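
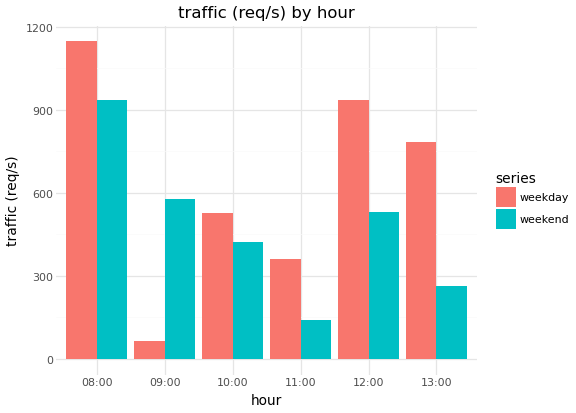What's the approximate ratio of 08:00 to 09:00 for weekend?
08:00 ≈ 900, 09:00 ≈ 600; 900/600 ≈ 1.5.

≈ 1.5×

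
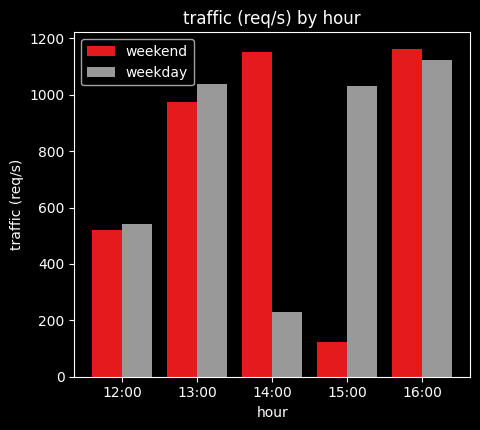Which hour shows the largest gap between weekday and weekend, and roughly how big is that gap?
14:00, ≈ 1000 req/s

14:00: weekday ≈ 200, weekend ≈ 1200 → gap ≈ 1000. Next-largest (15:00) is only ≈ 900.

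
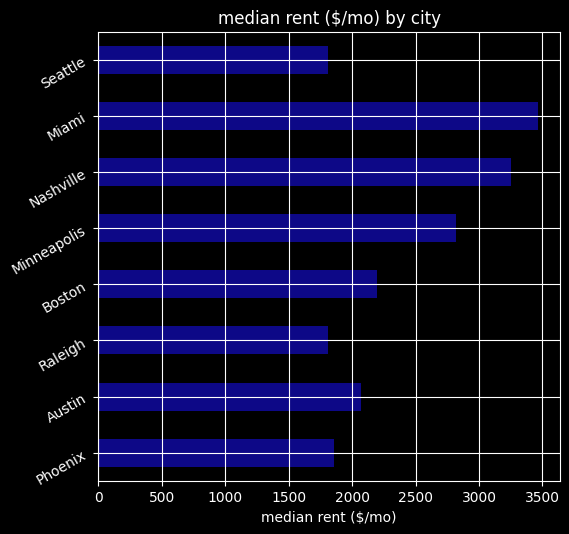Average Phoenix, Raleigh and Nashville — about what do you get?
≈ 2500

(2000 + 2000 + 3500) / 3 ≈ 2500.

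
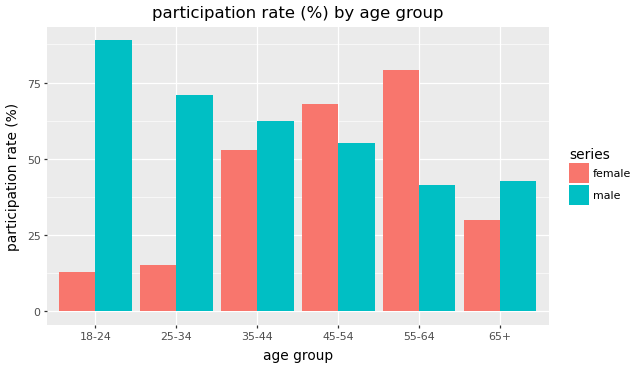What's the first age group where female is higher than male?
45-54

35-44: female ≈ 50 vs male ≈ 60 (not yet); 45-54: female ≈ 70 vs male ≈ 60 (first crossover).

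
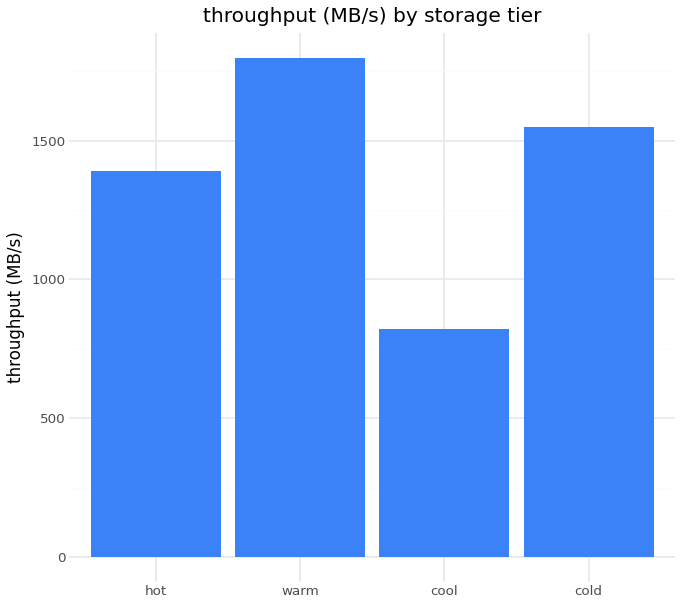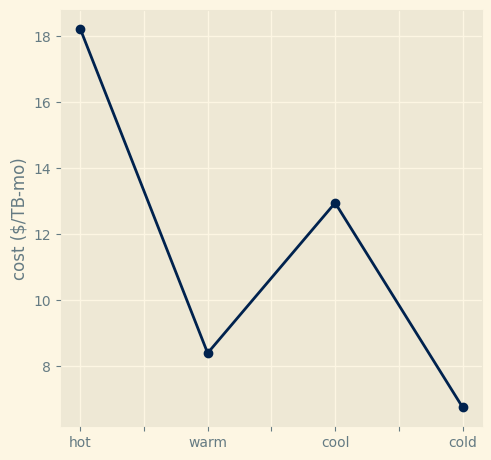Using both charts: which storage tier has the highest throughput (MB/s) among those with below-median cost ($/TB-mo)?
Chart 2 median cost ($/TB-mo) ≈ 10; below-median storage tiers: warm, cold. Among those, warm has the highest throughput (MB/s) (≈ 1800).

warm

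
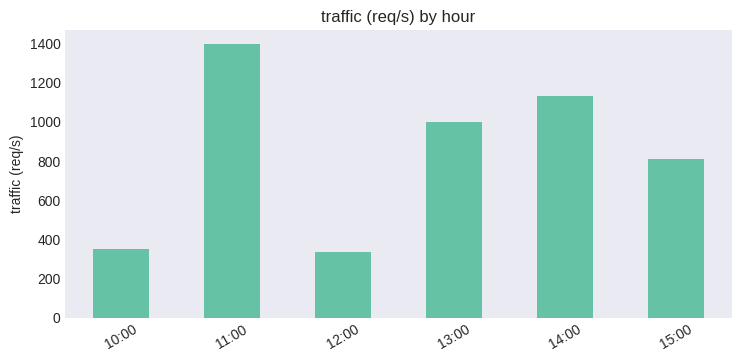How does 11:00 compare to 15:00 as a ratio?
≈ 1.75×

11:00 ≈ 1400, 15:00 ≈ 800; 1400/800 ≈ 1.75.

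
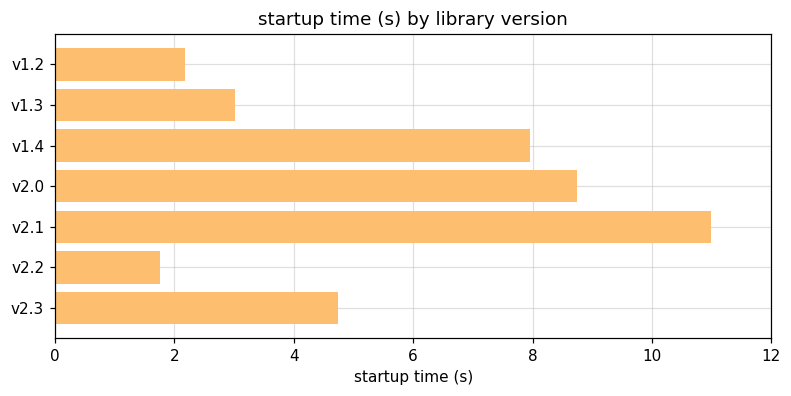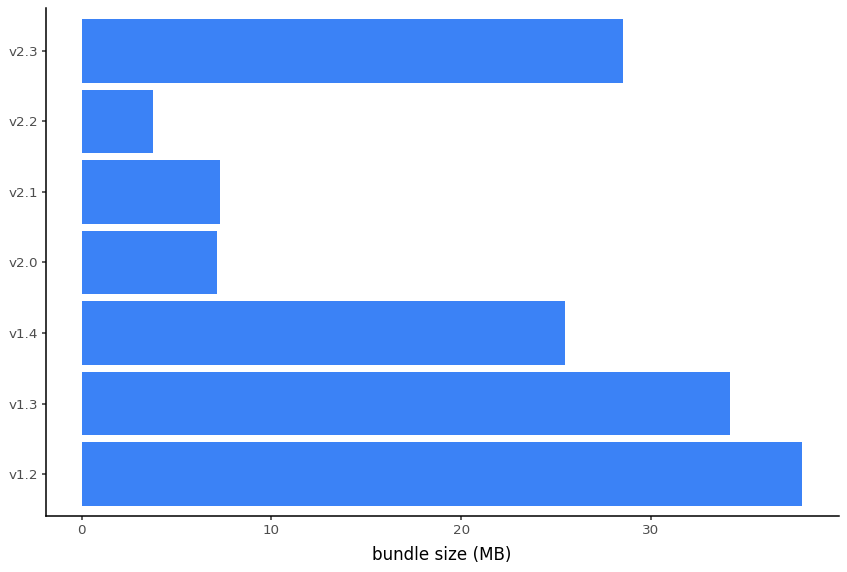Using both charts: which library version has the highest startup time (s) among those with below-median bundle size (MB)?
v2.1

Chart 2 median bundle size (MB) ≈ 25; below-median library versions: v2.0, v2.1, v2.2. Among those, v2.1 has the highest startup time (s) (≈ 10).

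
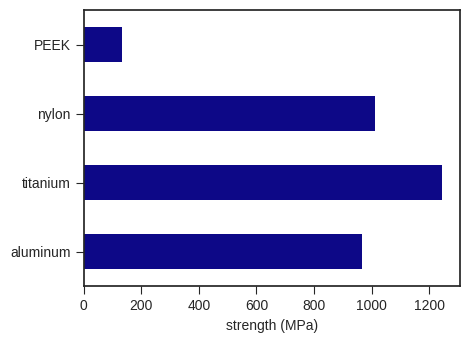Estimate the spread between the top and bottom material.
≈ 1000

Max titanium ≈ 1200, min PEEK ≈ 200; range ≈ 1000.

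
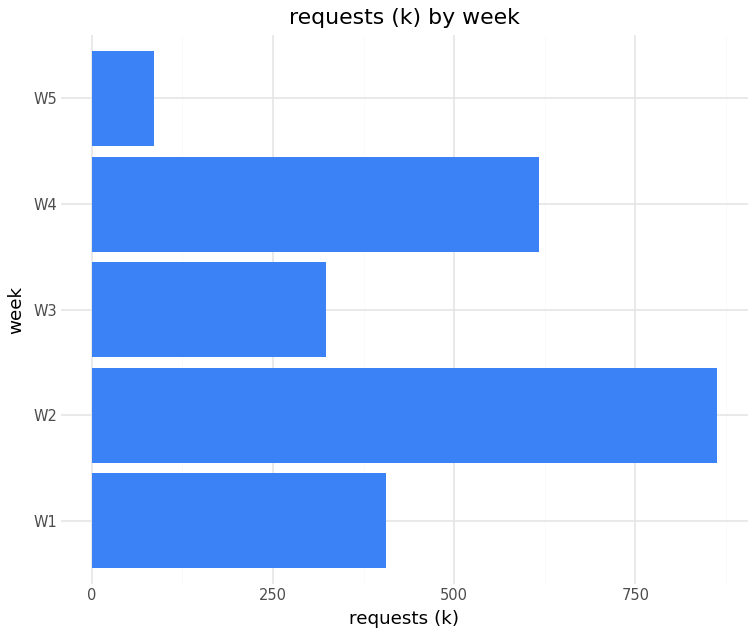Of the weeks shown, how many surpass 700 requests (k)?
1

Above 700: W2.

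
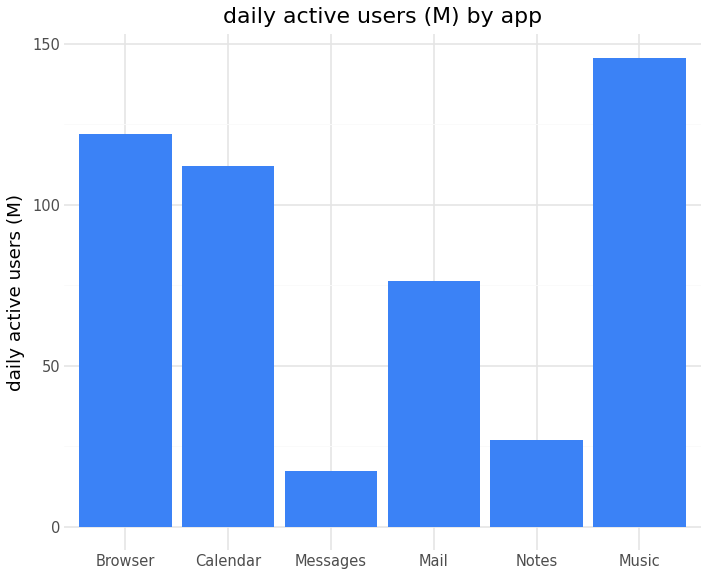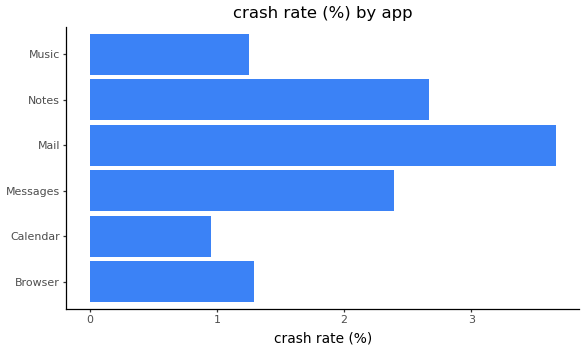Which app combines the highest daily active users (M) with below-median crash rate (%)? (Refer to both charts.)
Music

Chart 2 median crash rate (%) ≈ 2; below-median apps: Browser, Calendar, Music. Among those, Music has the highest daily active users (M) (≈ 140).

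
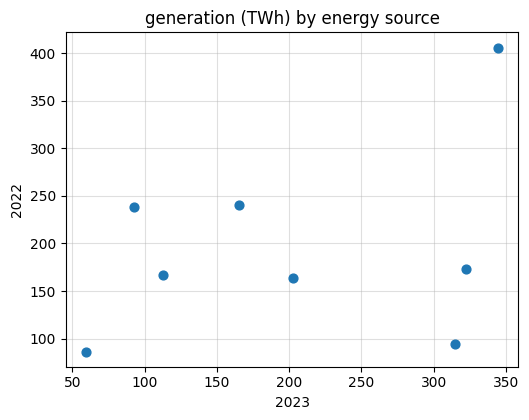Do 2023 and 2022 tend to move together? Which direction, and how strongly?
positive, weak

Points are positively correlated; weak (|r| ≈ 0.3).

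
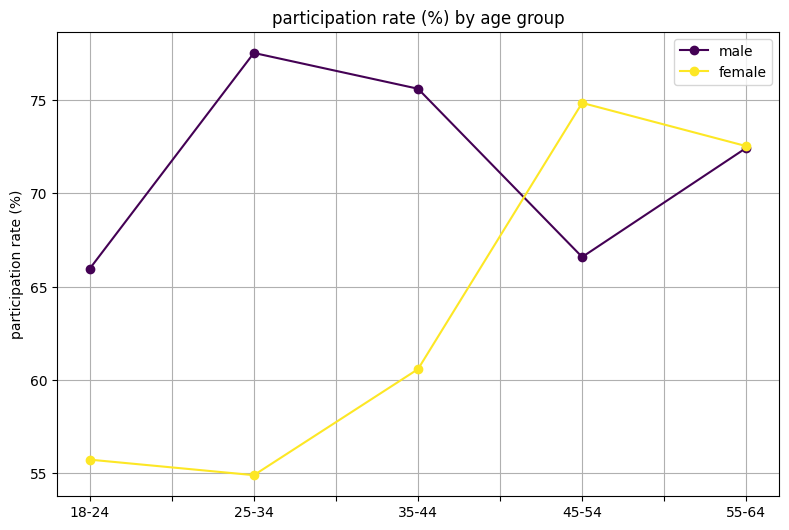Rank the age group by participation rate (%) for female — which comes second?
55-64

Top 3 for female: 45-54 ≈ 74, 55-64 ≈ 72, 35-44 ≈ 60.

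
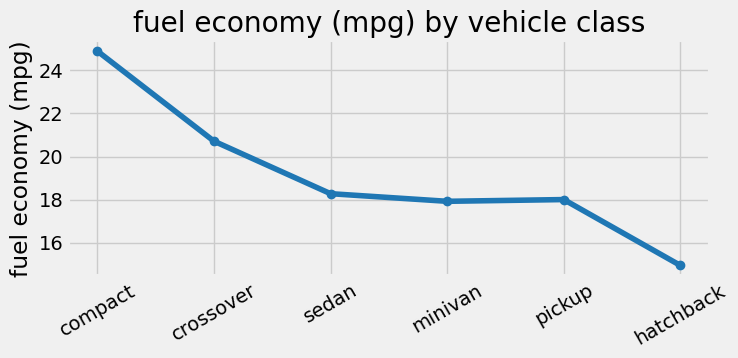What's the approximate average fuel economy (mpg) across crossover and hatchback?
(21 + 15) / 2 ≈ 18.

≈ 18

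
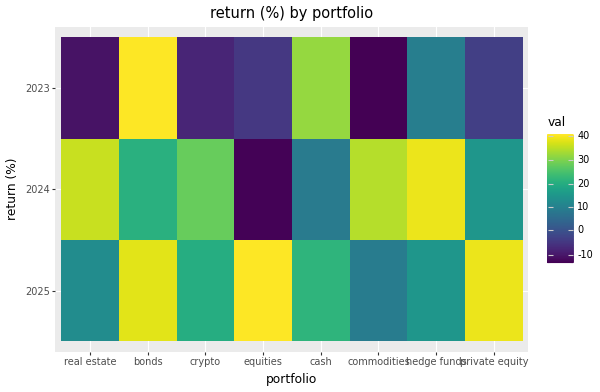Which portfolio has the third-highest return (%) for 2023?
Top 4 for 2023: bonds ≈ 40, cash ≈ 30, hedge funds ≈ 10, private equity ≈ -5.

hedge funds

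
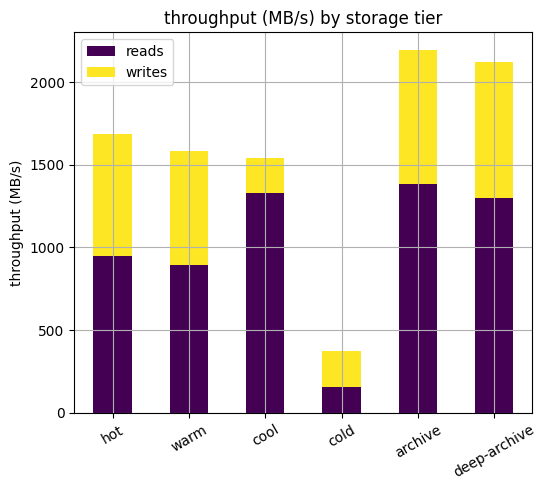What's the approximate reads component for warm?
reads top ≈ 800, bottom ≈ 0; segment ≈ 800.

≈ 800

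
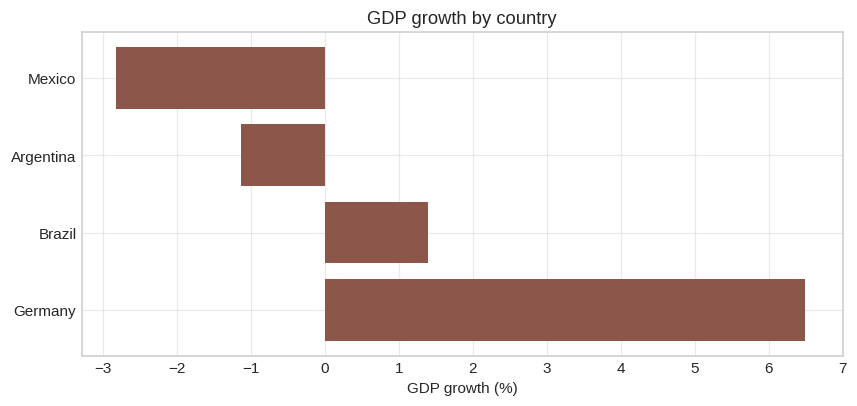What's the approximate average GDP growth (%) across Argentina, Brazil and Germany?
(-1 + 1 + 6) / 3 ≈ 2.

≈ 2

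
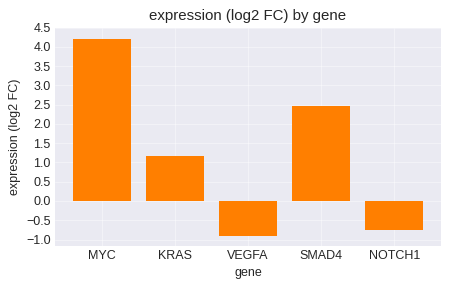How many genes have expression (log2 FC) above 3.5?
1

Above 3.5: MYC.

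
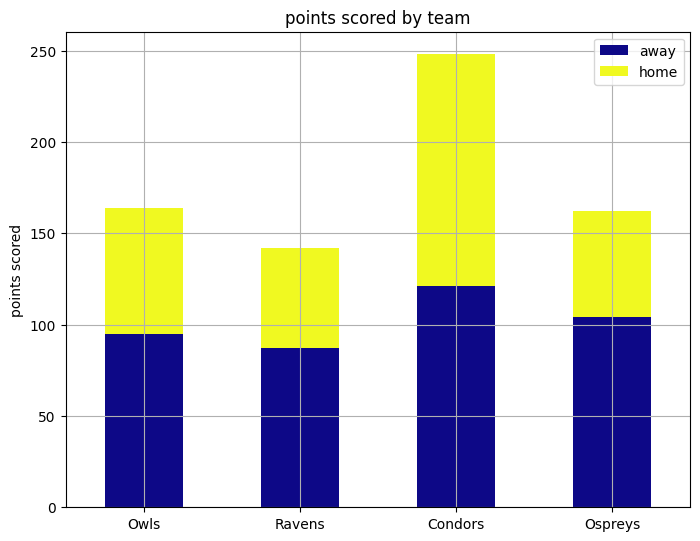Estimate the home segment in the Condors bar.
home top ≈ 250, bottom ≈ 125; segment ≈ 125.

≈ 125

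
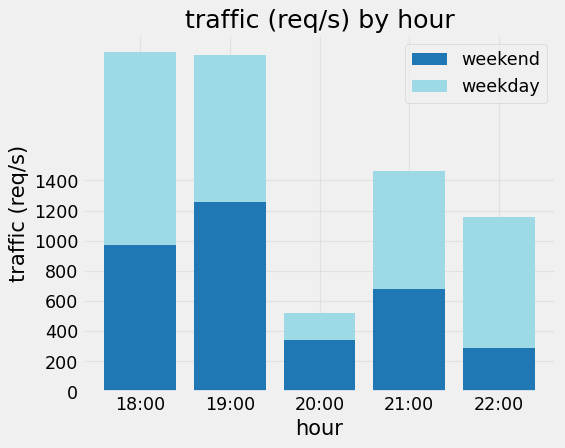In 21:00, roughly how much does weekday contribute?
≈ 800

weekday top ≈ 1400, bottom ≈ 600; segment ≈ 800.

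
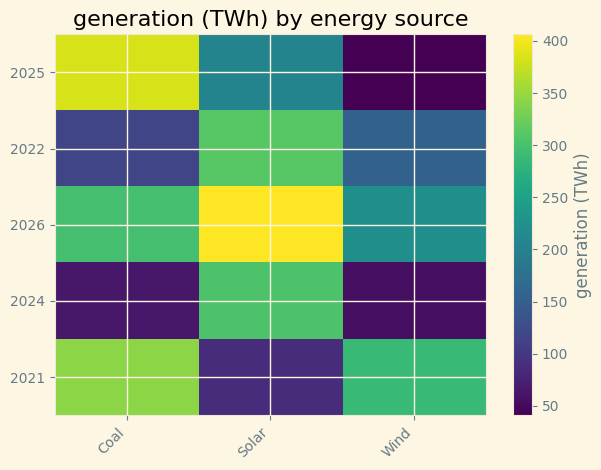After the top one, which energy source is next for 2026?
Top 3 for 2026: Solar ≈ 400, Coal ≈ 300, Wind ≈ 200.

Coal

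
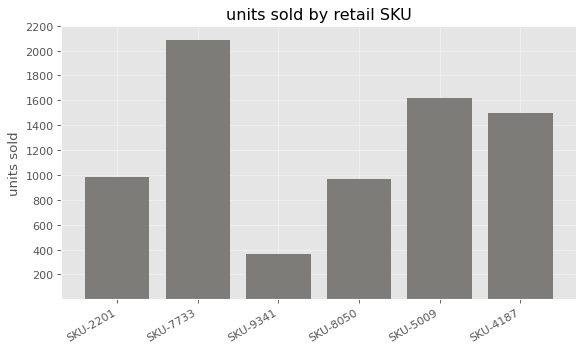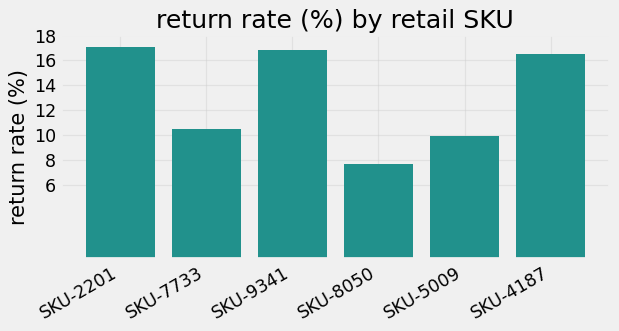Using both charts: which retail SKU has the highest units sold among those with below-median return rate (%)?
Chart 2 median return rate (%) ≈ 14; below-median retail SKUs: SKU-7733, SKU-8050, SKU-5009. Among those, SKU-7733 has the highest units sold (≈ 2000).

SKU-7733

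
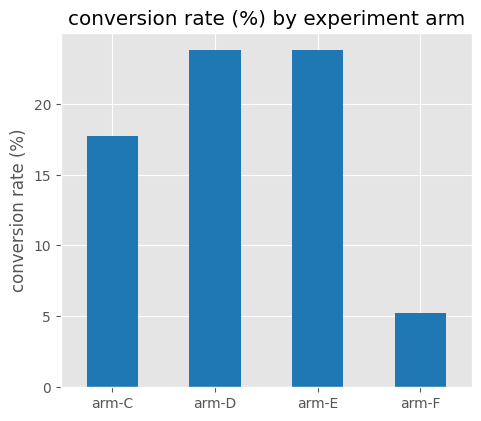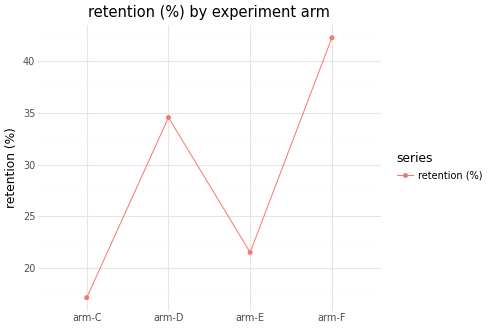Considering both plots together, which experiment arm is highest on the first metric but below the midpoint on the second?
arm-E

Chart 2 median retention (%) ≈ 30; below-median experiment arms: arm-C, arm-E. Among those, arm-E has the highest conversion rate (%) (≈ 25).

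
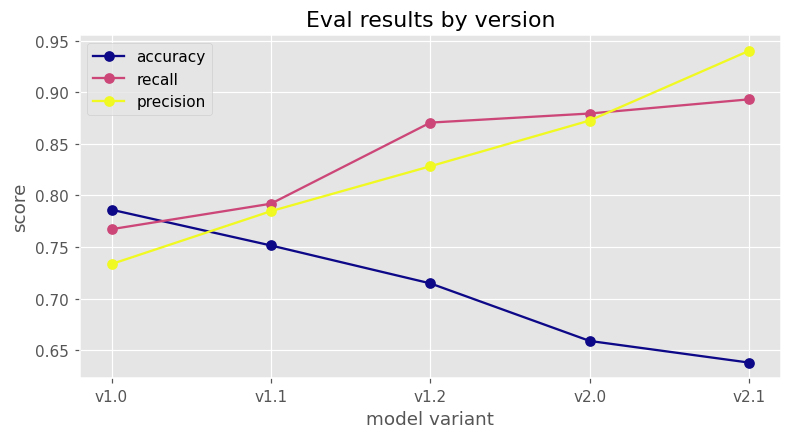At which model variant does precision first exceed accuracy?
v1.0: precision ≈ 0.75 vs accuracy ≈ 0.80 (not yet); v1.1: precision ≈ 0.80 vs accuracy ≈ 0.75 (first crossover).

v1.1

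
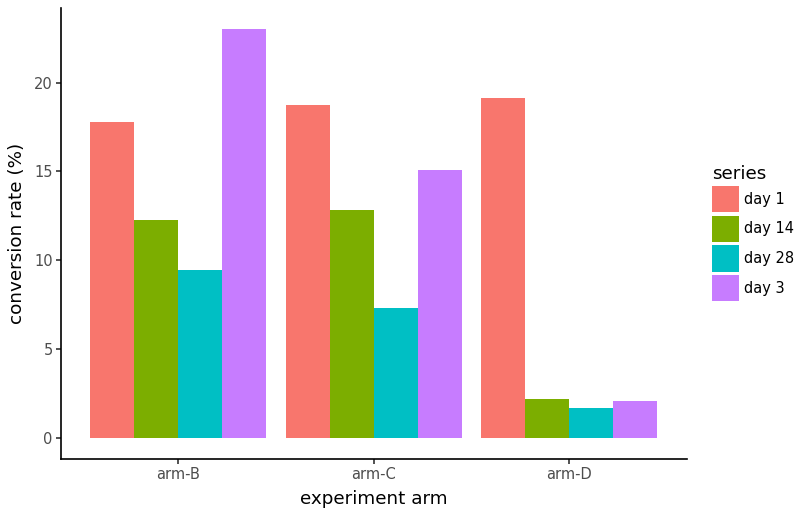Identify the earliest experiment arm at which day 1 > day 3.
arm-B: day 1 ≈ 18 vs day 3 ≈ 24 (not yet); arm-C: day 1 ≈ 18 vs day 3 ≈ 16 (first crossover).

arm-C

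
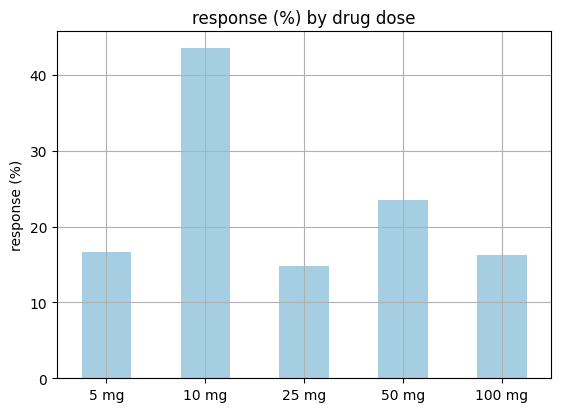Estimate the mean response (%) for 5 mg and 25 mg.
(15 + 15) / 2 ≈ 15.

≈ 15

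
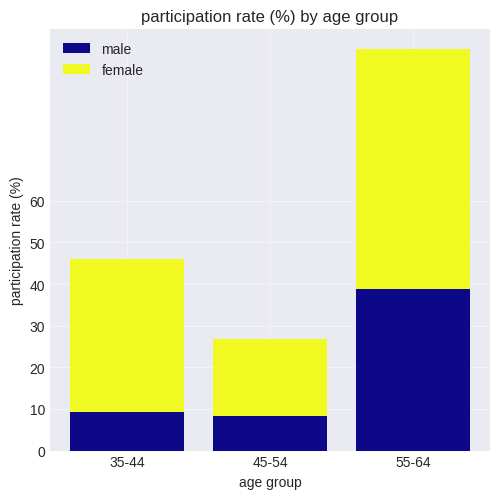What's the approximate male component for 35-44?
≈ 10

male top ≈ 10, bottom ≈ 0; segment ≈ 10.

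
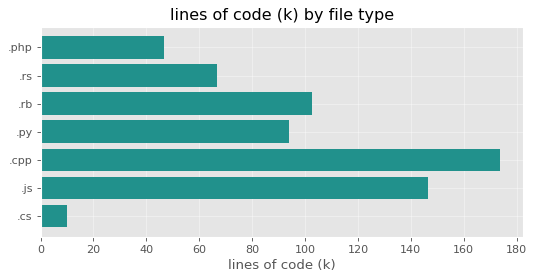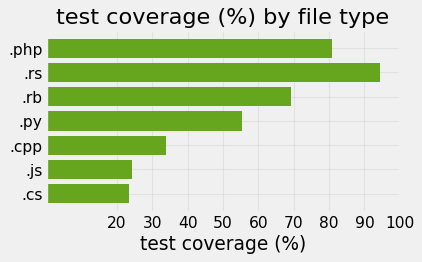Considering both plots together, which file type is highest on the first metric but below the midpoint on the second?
.cpp

Chart 2 median test coverage (%) ≈ 60; below-median file types: .cpp, .js, .cs. Among those, .cpp has the highest lines of code (k) (≈ 180).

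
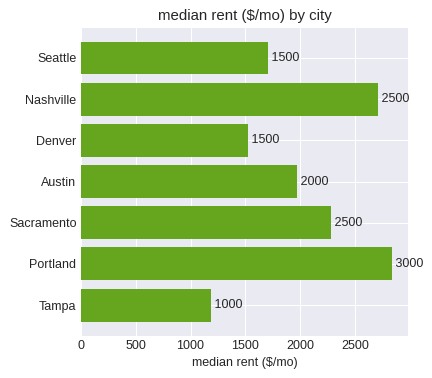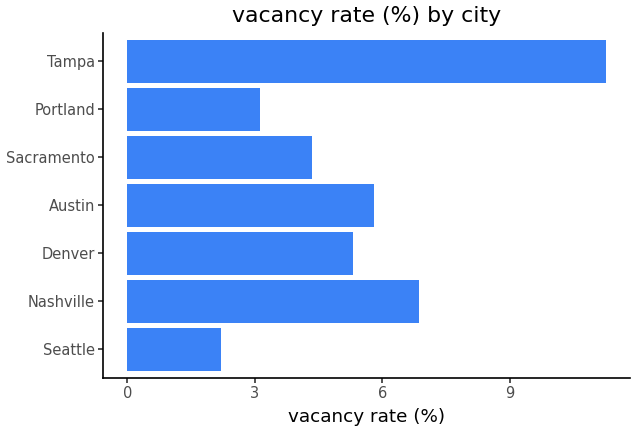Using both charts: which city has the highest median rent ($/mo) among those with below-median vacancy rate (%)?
Chart 2 median vacancy rate (%) ≈ 6; below-median cities: Seattle, Sacramento, Portland. Among those, Portland has the highest median rent ($/mo) (≈ 3000).

Portland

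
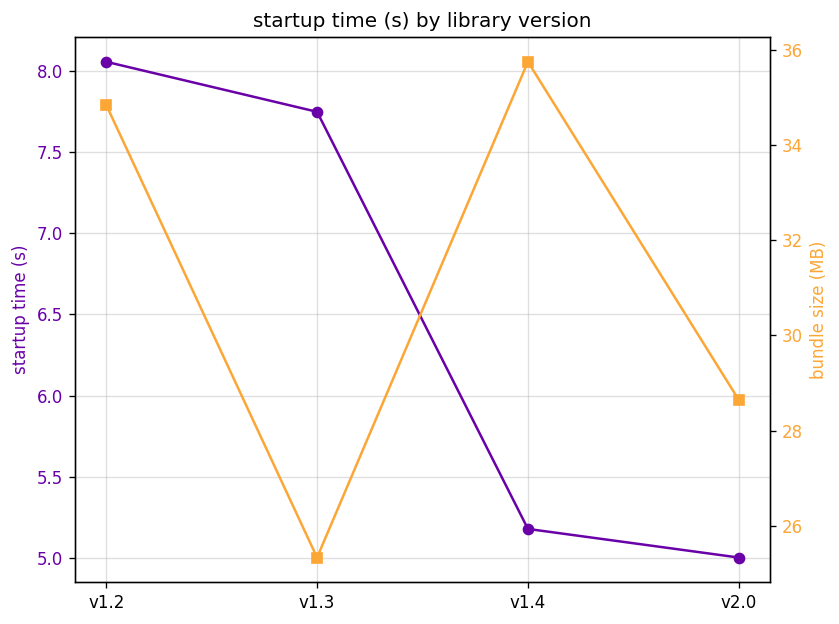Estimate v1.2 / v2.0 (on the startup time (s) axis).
≈ 1.6×

v1.2 ≈ 8.0, v2.0 ≈ 5.0; 8.0/5.0 ≈ 1.6.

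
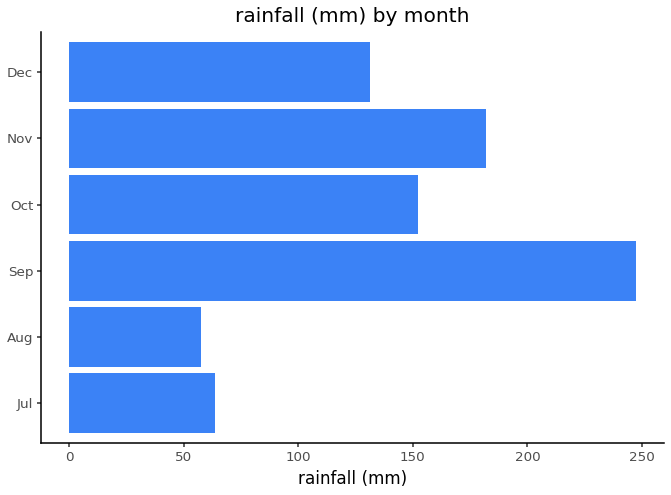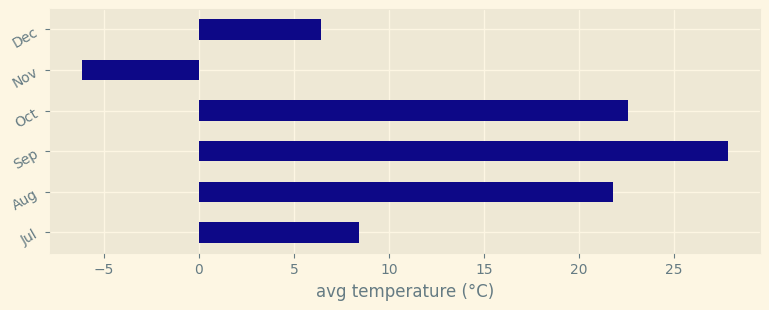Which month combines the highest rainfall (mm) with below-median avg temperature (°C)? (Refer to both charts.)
Chart 2 median avg temperature (°C) ≈ 15; below-median months: Jul, Nov, Dec. Among those, Nov has the highest rainfall (mm) (≈ 175).

Nov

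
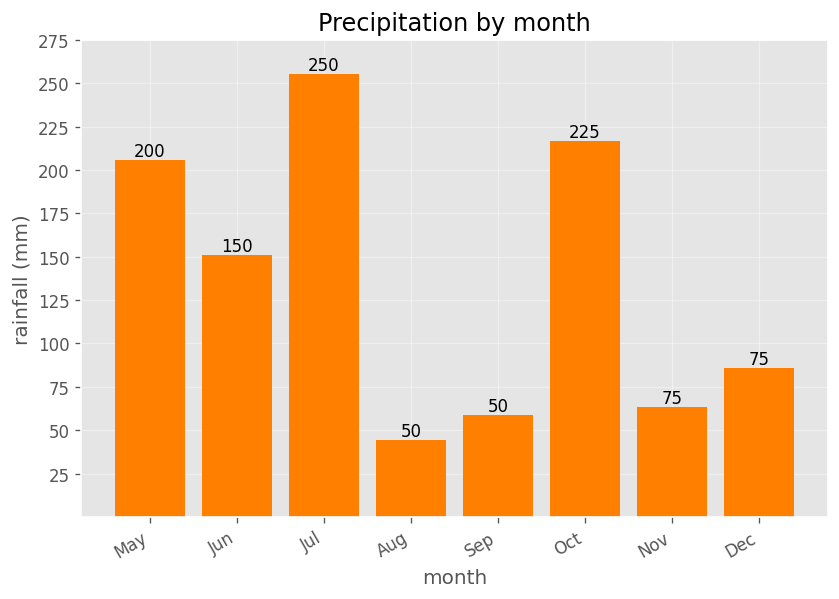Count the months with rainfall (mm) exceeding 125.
4

Above 125: May, Jun, Jul, Oct.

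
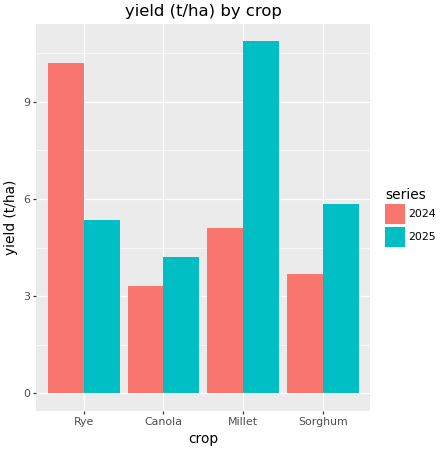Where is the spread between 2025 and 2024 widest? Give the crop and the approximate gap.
Millet: 2025 ≈ 11, 2024 ≈ 5 → gap ≈ 6. Next-largest (Rye) is only ≈ 5.

Millet, ≈ 6 t/ha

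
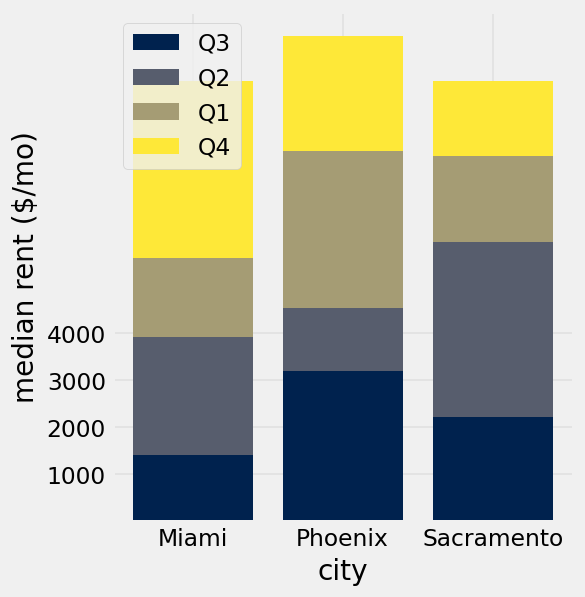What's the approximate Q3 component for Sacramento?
≈ 2000

Q3 top ≈ 2000, bottom ≈ 0; segment ≈ 2000.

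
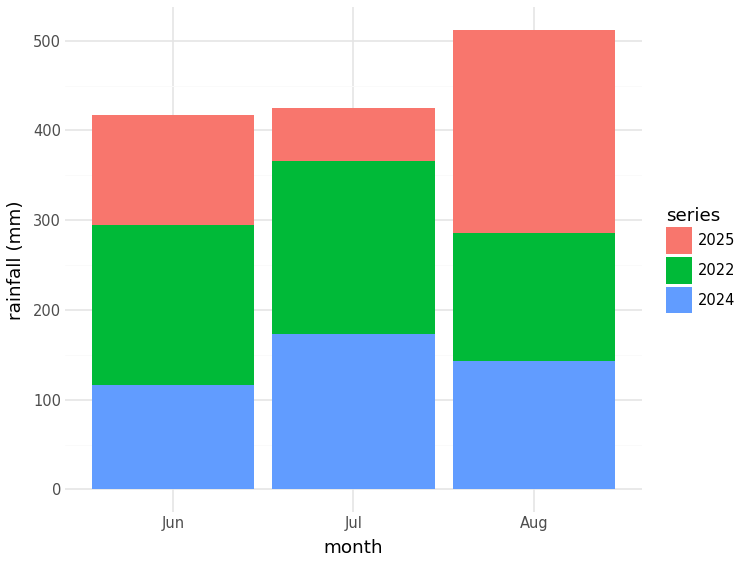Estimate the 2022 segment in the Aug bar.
≈ 150

2022 top ≈ 300, bottom ≈ 150; segment ≈ 150.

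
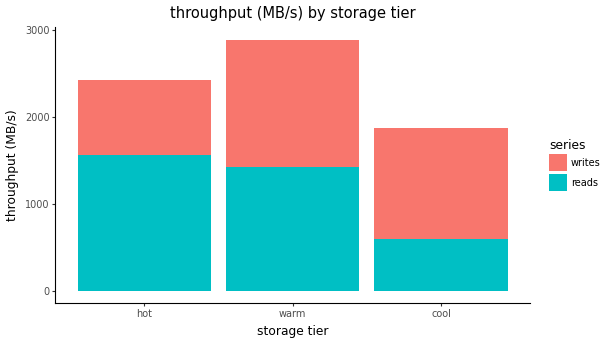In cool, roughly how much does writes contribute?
≈ 1500

writes top ≈ 2000, bottom ≈ 500; segment ≈ 1500.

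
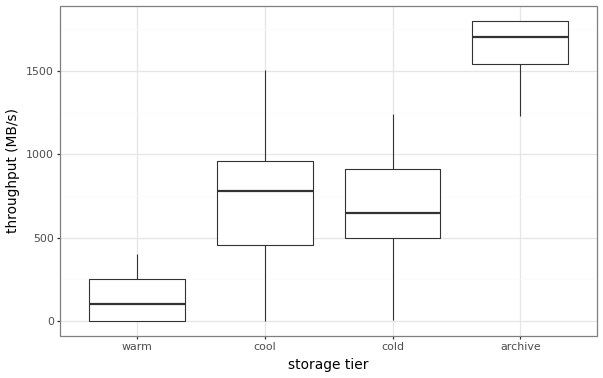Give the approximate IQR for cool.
≈ 600

Q3 ≈ 1000, Q1 ≈ 400; IQR ≈ 600.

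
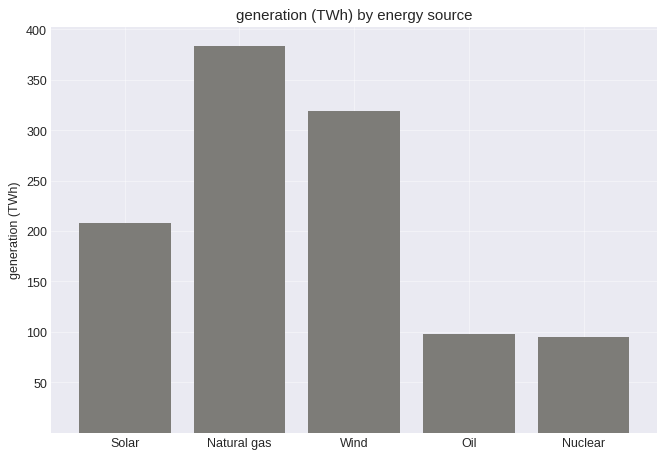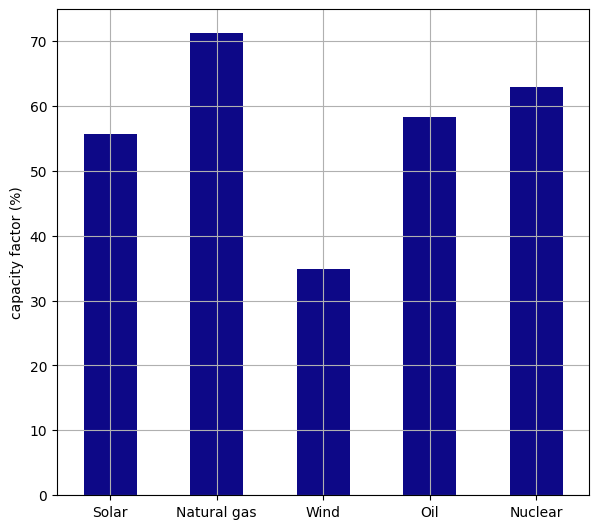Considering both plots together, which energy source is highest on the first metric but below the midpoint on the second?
Chart 2 median capacity factor (%) ≈ 60; below-median energy sources: Solar, Wind. Among those, Wind has the highest generation (TWh) (≈ 300).

Wind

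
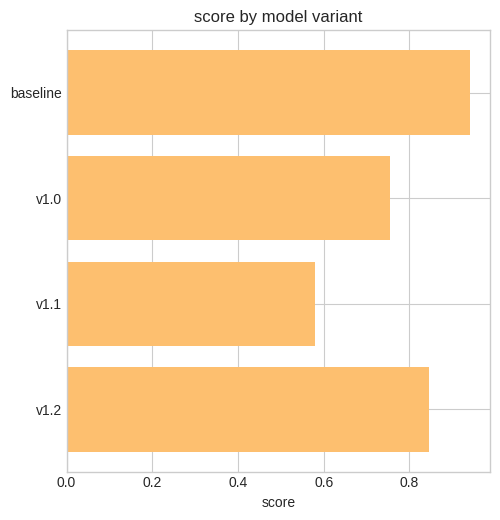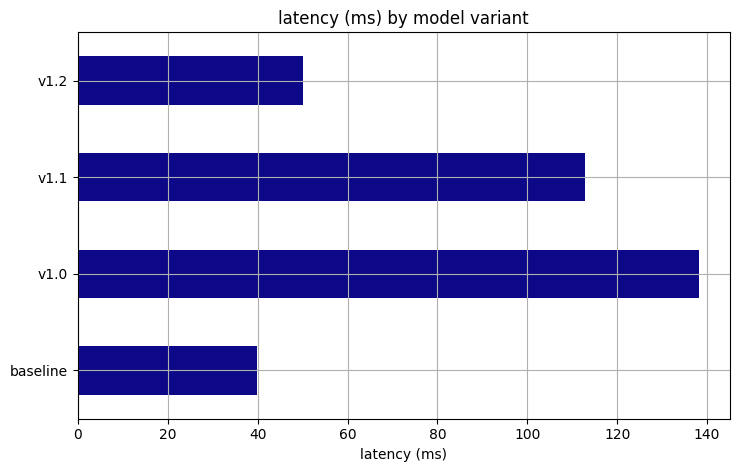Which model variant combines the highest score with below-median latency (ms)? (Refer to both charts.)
baseline

Chart 2 median latency (ms) ≈ 80; below-median model variants: baseline, v1.2. Among those, baseline has the highest score (≈ 0.9).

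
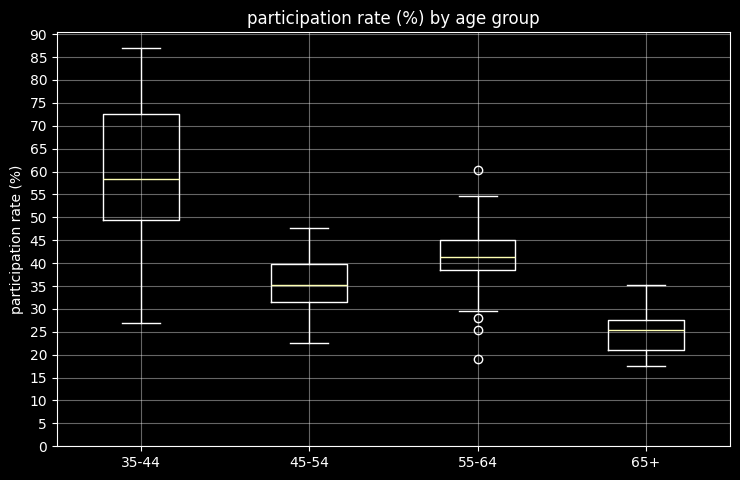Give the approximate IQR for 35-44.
Q3 ≈ 75, Q1 ≈ 50; IQR ≈ 25.

≈ 25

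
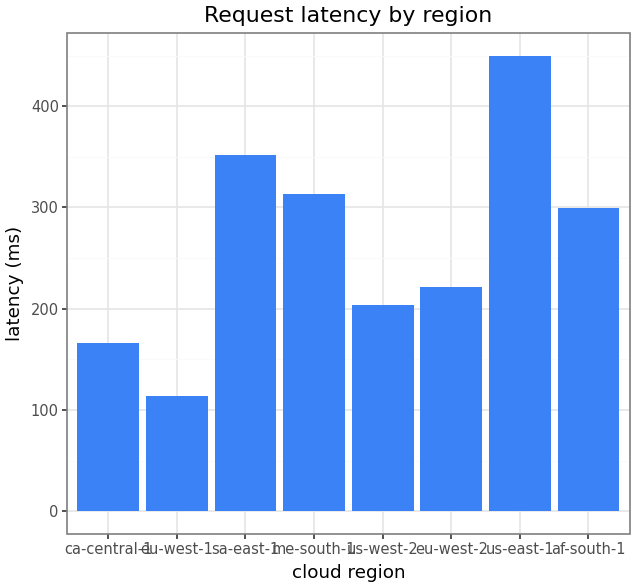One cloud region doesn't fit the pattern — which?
us-east-1 ≈ 450; the rest sit between ≈ 100 and ≈ 350.

us-east-1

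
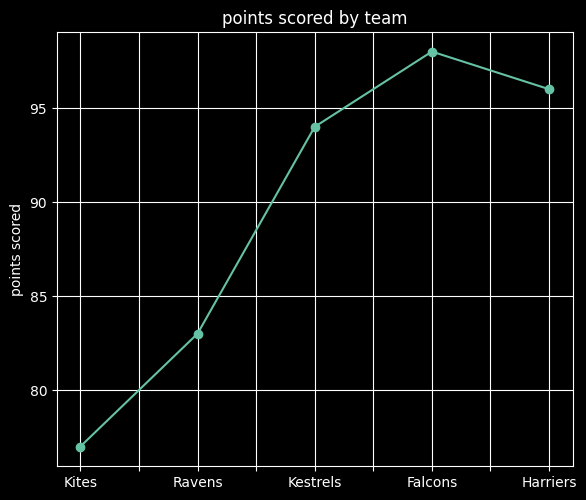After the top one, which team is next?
Top 3: Falcons ≈ 98, Harriers ≈ 96, Kestrels ≈ 94.

Harriers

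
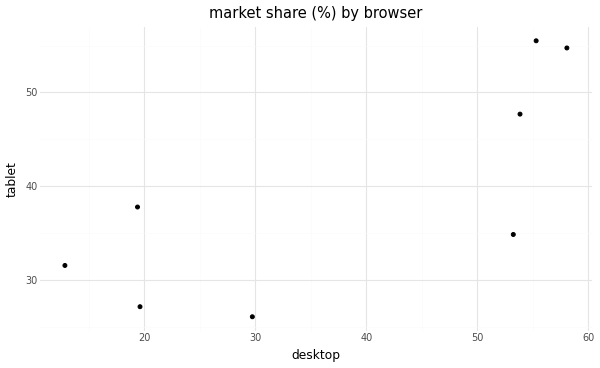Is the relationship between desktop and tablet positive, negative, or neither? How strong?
Points are positively correlated; strong (|r| ≈ 0.8).

positive, strong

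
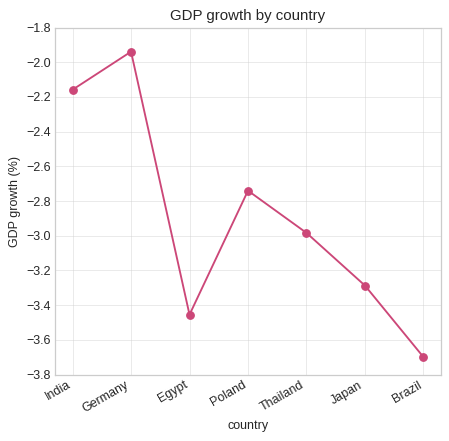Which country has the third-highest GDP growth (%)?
Poland

Top 4: Germany ≈ -2.0, India ≈ -2.2, Poland ≈ -2.8, Thailand ≈ -3.0.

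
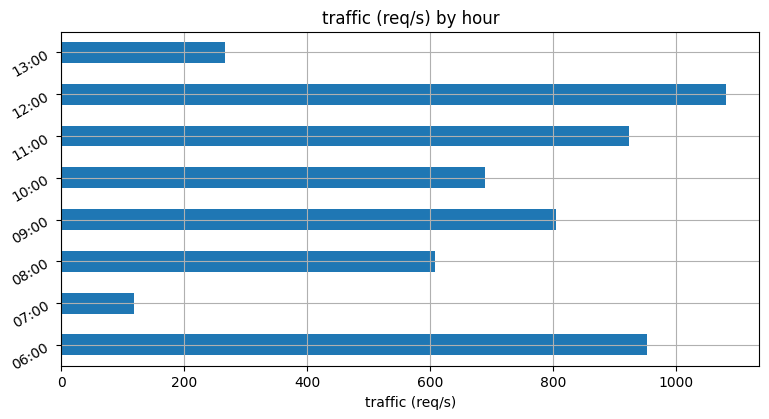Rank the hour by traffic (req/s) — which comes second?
Top 3: 12:00 ≈ 1100, 06:00 ≈ 1000, 11:00 ≈ 900.

06:00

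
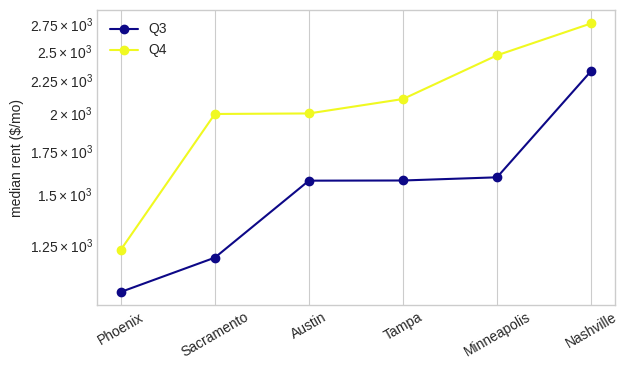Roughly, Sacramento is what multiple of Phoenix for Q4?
≈ 1.67×

Sacramento ≈ 2000, Phoenix ≈ 1200; 2000/1200 ≈ 1.67.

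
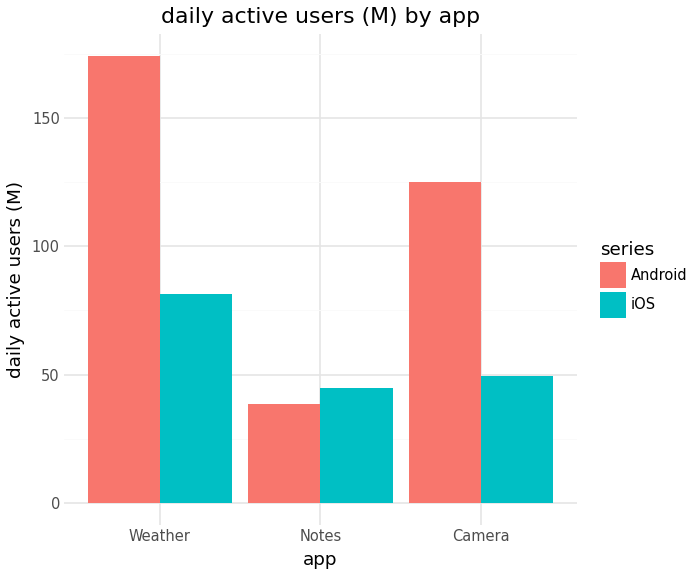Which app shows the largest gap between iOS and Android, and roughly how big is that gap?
Weather: iOS ≈ 80, Android ≈ 180 → gap ≈ 100. Next-largest (Camera) is only ≈ 80.

Weather, ≈ 100 M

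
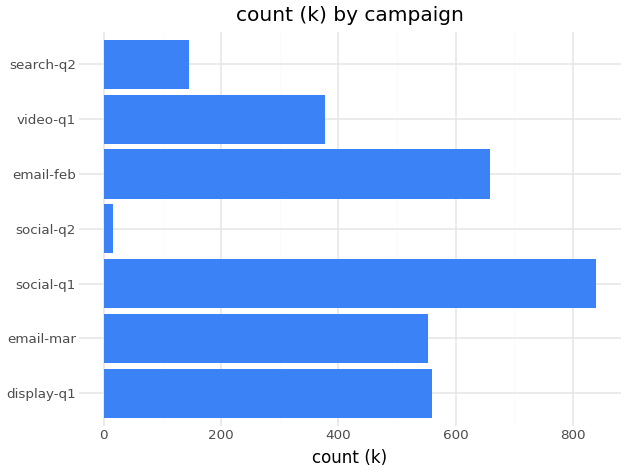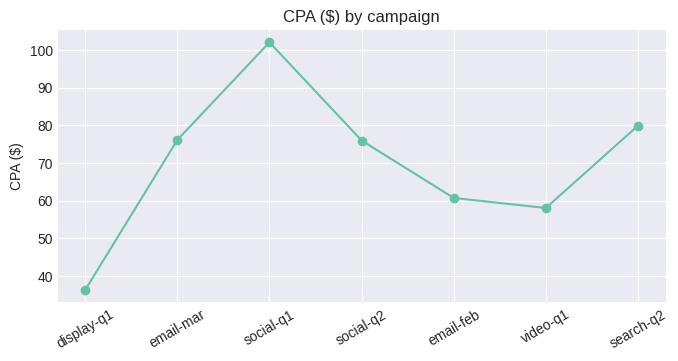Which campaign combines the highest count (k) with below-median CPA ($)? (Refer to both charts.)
Chart 2 median CPA ($) ≈ 80; below-median campaigns: display-q1, email-feb, video-q1. Among those, email-feb has the highest count (k) (≈ 700).

email-feb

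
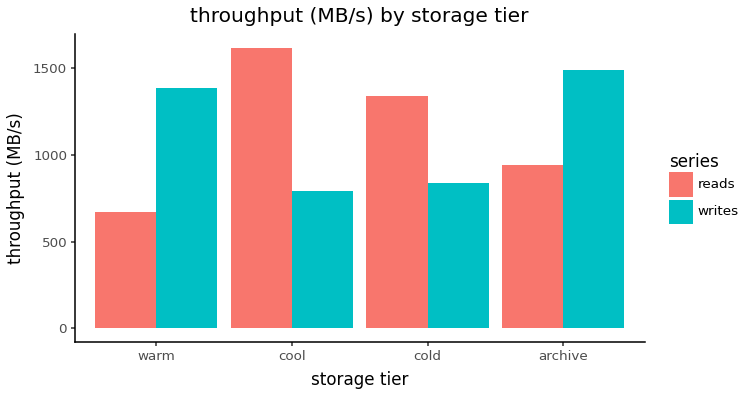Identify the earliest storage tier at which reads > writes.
cool

warm: reads ≈ 600 vs writes ≈ 1400 (not yet); cool: reads ≈ 1600 vs writes ≈ 800 (first crossover).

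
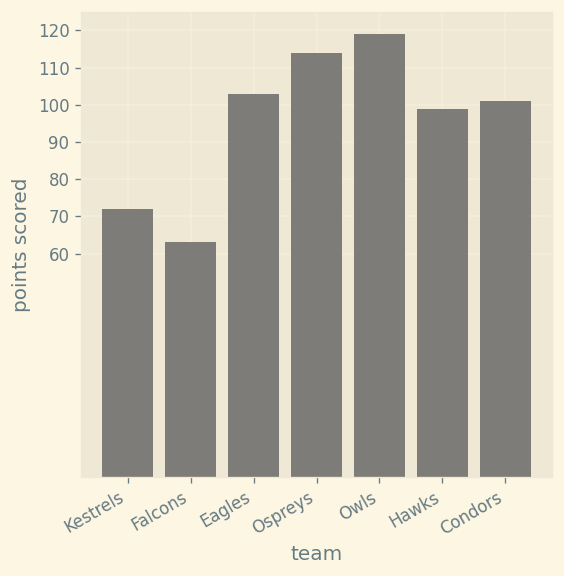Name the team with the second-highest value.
Ospreys

Top 3: Owls ≈ 120, Ospreys ≈ 110, Eagles ≈ 100.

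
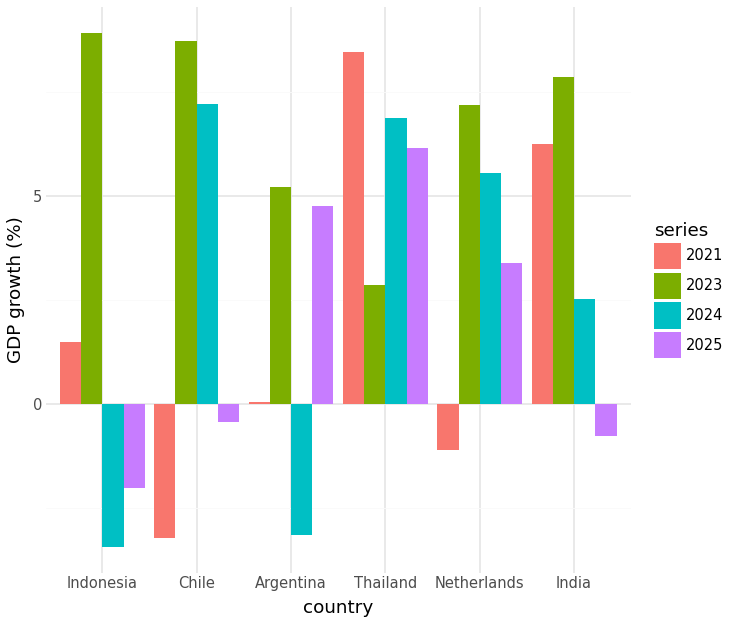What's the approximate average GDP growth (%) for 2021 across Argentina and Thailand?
≈ 4

(0 + 8) / 2 ≈ 4.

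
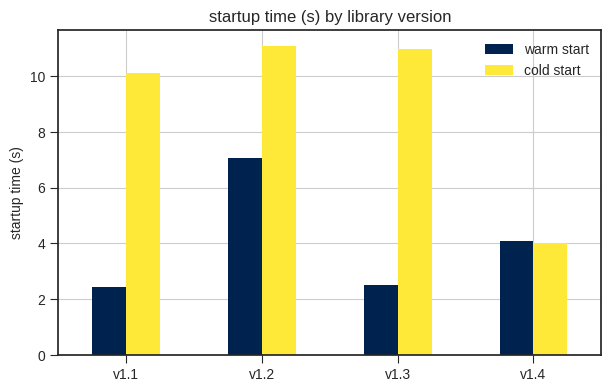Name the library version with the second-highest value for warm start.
v1.4

Top 3 for warm start: v1.2 ≈ 7, v1.4 ≈ 4, v1.3 ≈ 3.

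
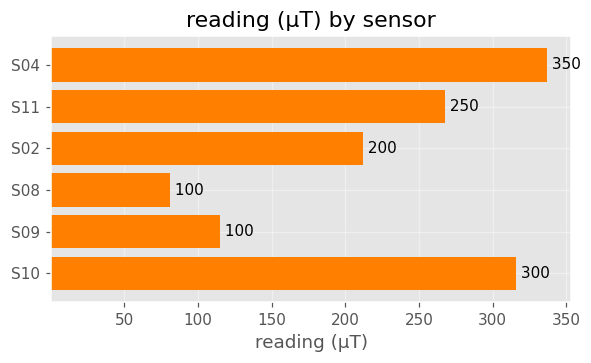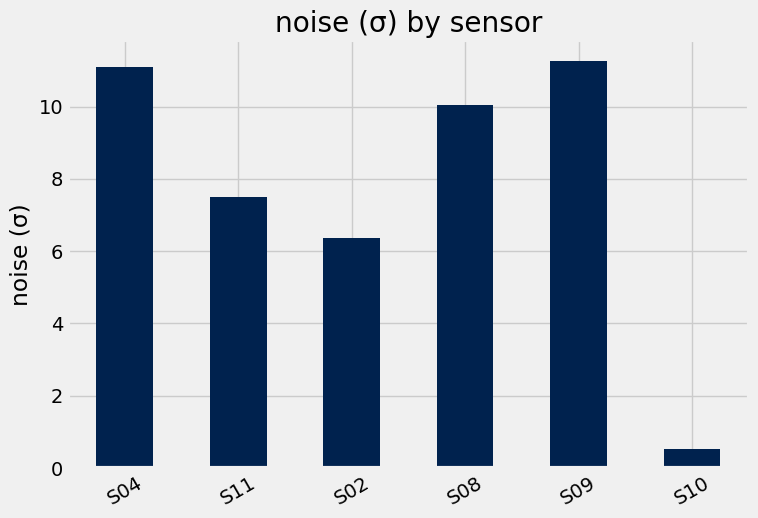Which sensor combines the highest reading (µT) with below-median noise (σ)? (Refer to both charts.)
Chart 2 median noise (σ) ≈ 8; below-median sensors: S11, S02, S10. Among those, S10 has the highest reading (µT) (≈ 300).

S10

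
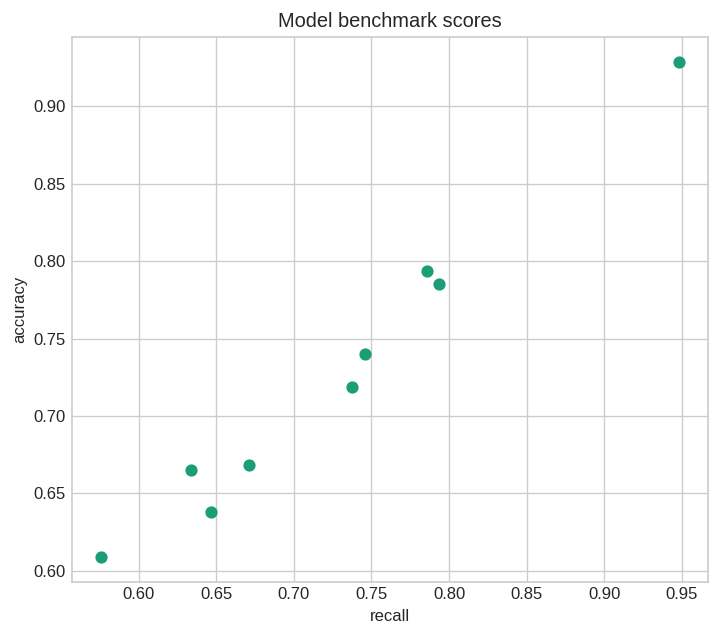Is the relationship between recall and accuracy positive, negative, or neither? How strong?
positive, strong

Points are positively correlated; strong (|r| ≈ 1.0).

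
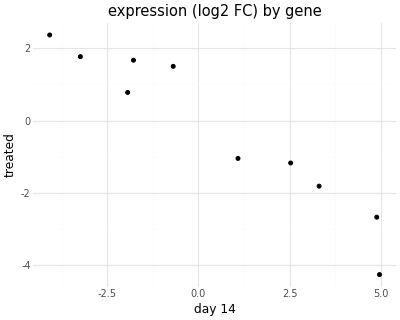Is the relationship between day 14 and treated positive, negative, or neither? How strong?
negative, strong

Points are negatively correlated; strong (|r| ≈ 1.0).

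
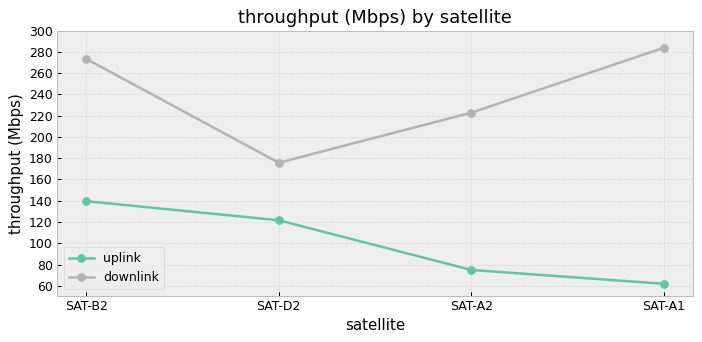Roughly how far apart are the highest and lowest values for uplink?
≈ 80

Max SAT-B2 ≈ 140, min SAT-A1 ≈ 60; range ≈ 80.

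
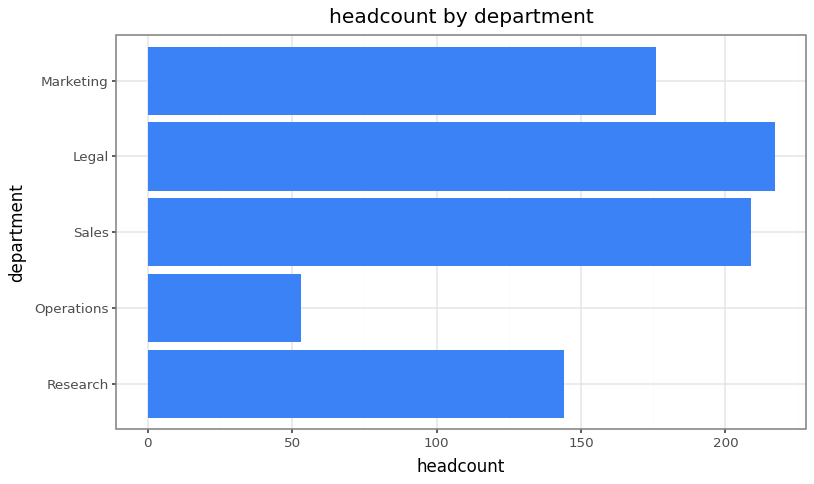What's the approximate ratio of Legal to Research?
Legal ≈ 220, Research ≈ 140; 220/140 ≈ 1.57.

≈ 1.57×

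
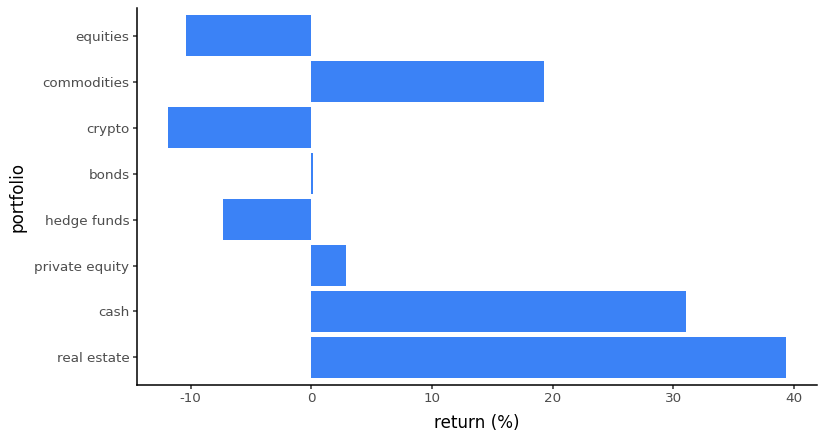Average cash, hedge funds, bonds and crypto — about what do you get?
(30 + -5 + 0 + -10) / 4 ≈ 4.

≈ 4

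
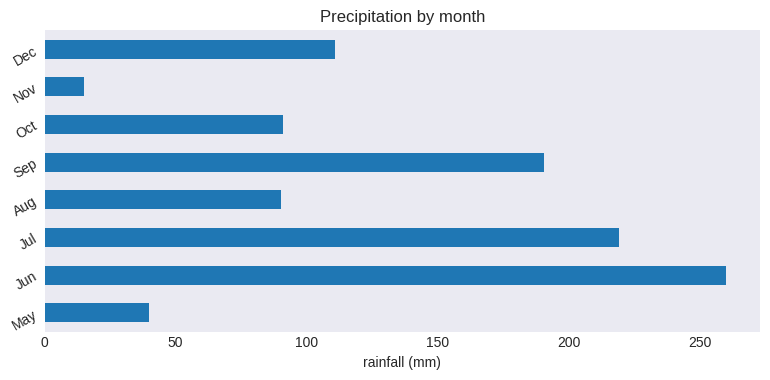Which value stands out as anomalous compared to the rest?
Jun ≈ 250; the rest sit between ≈ 25 and ≈ 225.

Jun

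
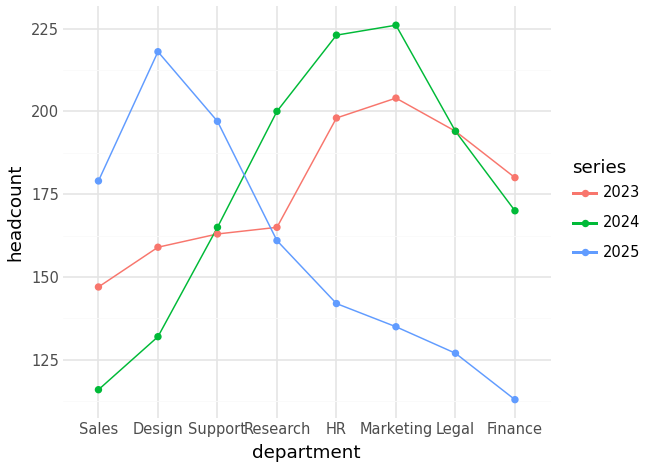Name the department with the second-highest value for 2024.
Top 3 for 2024: Marketing ≈ 230, HR ≈ 220, Research ≈ 200.

HR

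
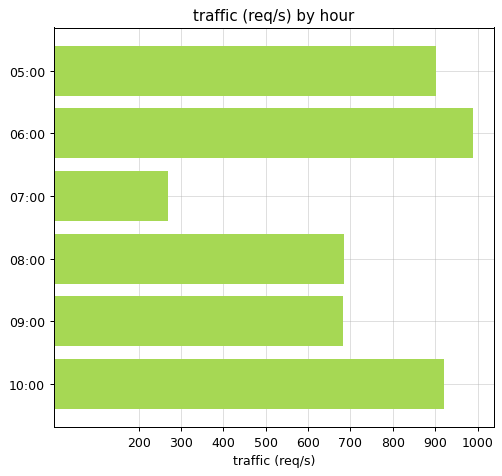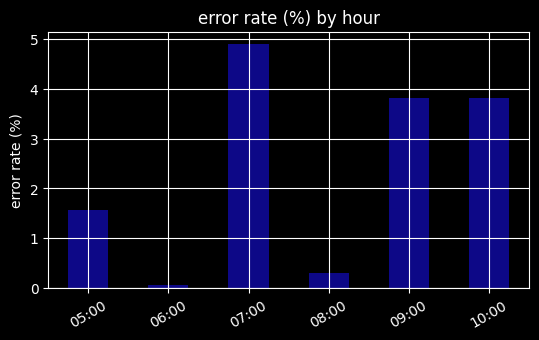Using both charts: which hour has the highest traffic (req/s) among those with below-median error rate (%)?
Chart 2 median error rate (%) ≈ 2.5; below-median hours: 05:00, 06:00, 08:00. Among those, 06:00 has the highest traffic (req/s) (≈ 1000).

06:00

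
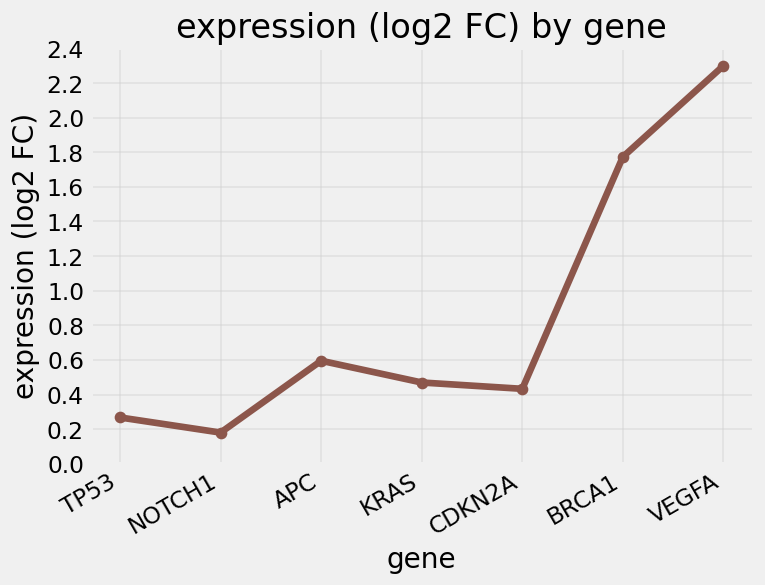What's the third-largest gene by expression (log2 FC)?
Top 4: VEGFA ≈ 2.4, BRCA1 ≈ 1.8, APC ≈ 0.6, KRAS ≈ 0.4.

APC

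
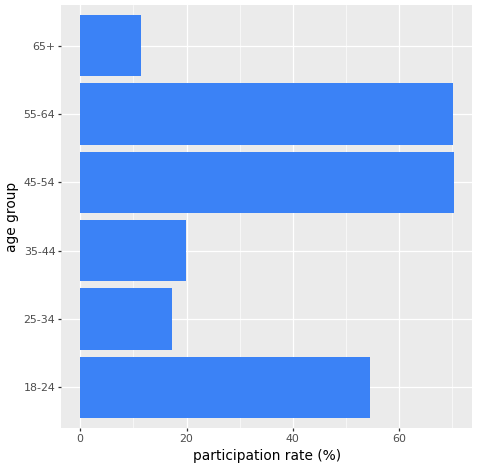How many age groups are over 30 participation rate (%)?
3

Above 30: 18-24, 45-54, 55-64.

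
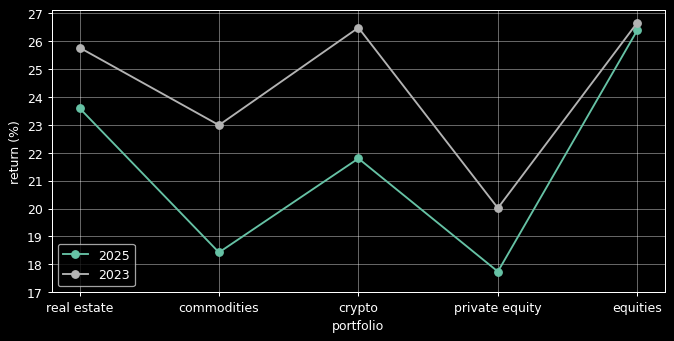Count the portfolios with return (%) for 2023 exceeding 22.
Above 22: real estate, commodities, crypto, equities.

4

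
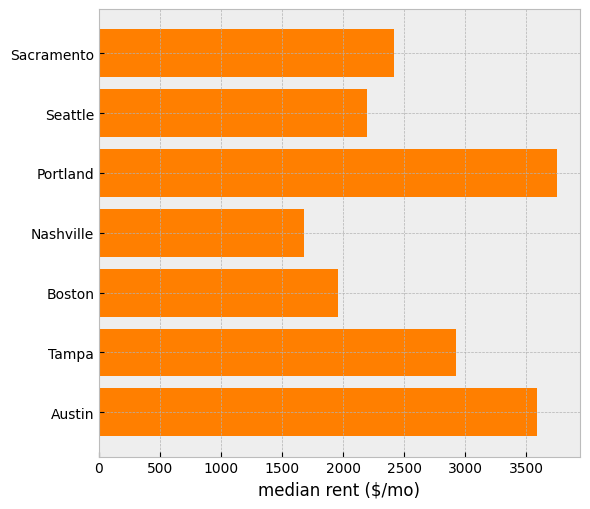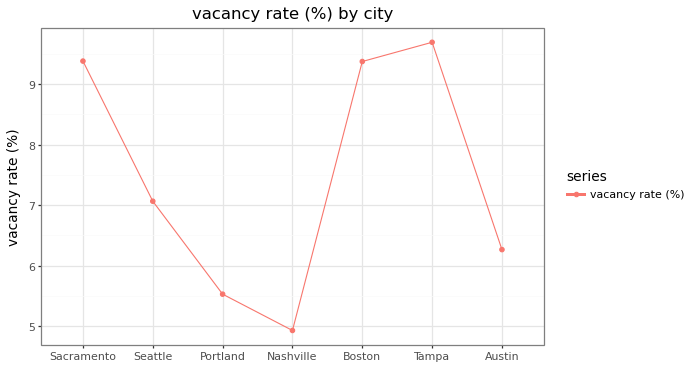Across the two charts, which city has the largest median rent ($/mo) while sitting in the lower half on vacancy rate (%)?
Portland

Chart 2 median vacancy rate (%) ≈ 7; below-median cities: Portland, Nashville, Austin. Among those, Portland has the highest median rent ($/mo) (≈ 4000).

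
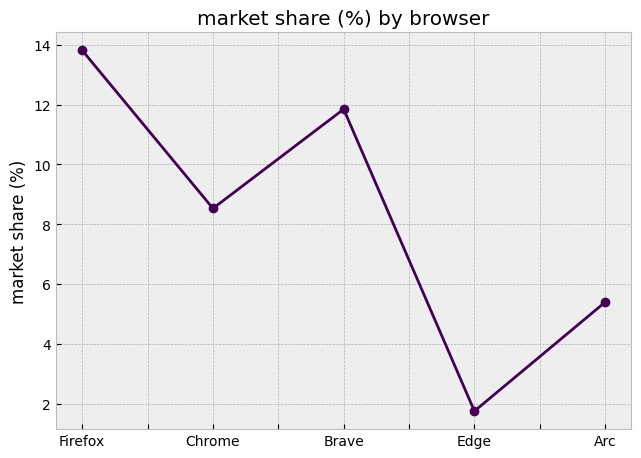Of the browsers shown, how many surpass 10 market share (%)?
Above 10: Firefox, Brave.

2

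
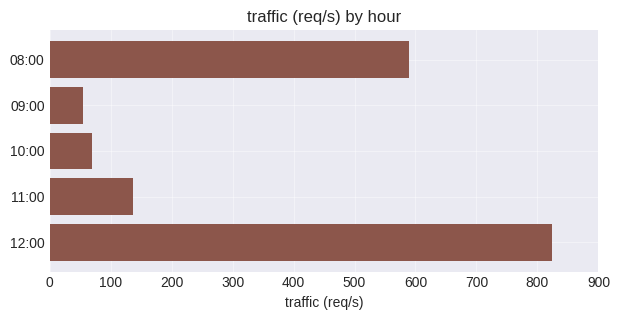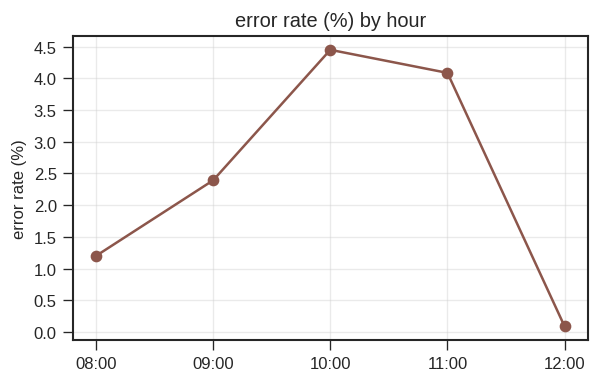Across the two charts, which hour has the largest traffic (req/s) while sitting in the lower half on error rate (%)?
12:00

Chart 2 median error rate (%) ≈ 2.5; below-median hours: 08:00, 12:00. Among those, 12:00 has the highest traffic (req/s) (≈ 800).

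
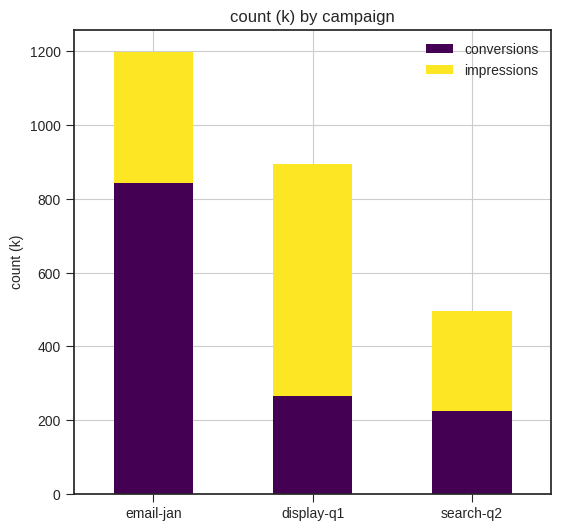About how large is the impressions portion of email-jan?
impressions top ≈ 1200, bottom ≈ 800; segment ≈ 400.

≈ 400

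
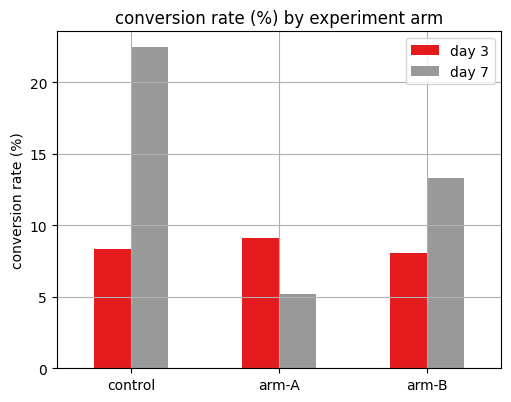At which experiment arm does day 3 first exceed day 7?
arm-A

control: day 3 ≈ 8 vs day 7 ≈ 22 (not yet); arm-A: day 3 ≈ 10 vs day 7 ≈ 6 (first crossover).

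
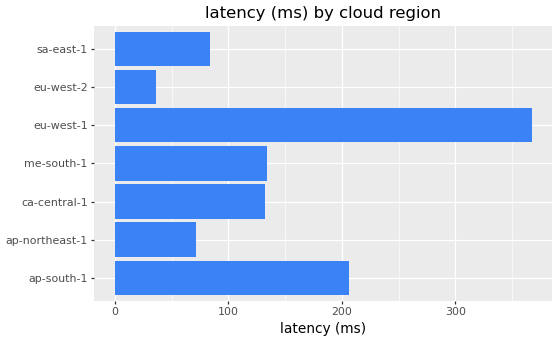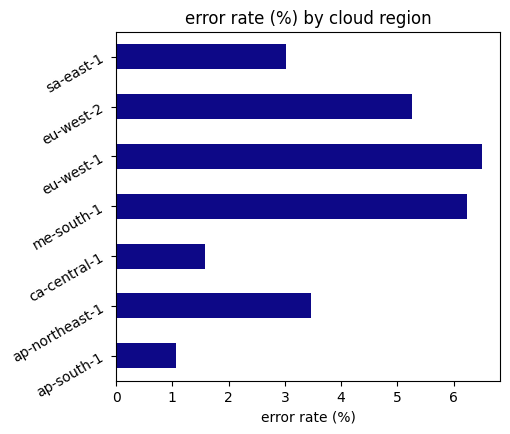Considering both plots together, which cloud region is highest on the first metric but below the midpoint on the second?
ap-south-1

Chart 2 median error rate (%) ≈ 3; below-median cloud regions: ap-south-1, ca-central-1, sa-east-1. Among those, ap-south-1 has the highest latency (ms) (≈ 200).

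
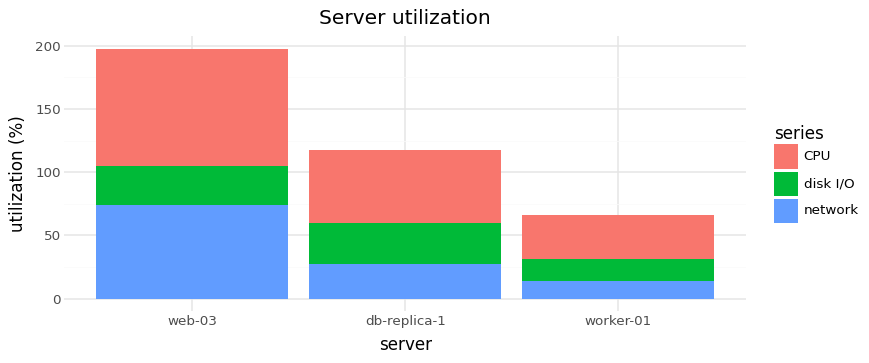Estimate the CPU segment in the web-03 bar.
≈ 100

CPU top ≈ 200, bottom ≈ 100; segment ≈ 100.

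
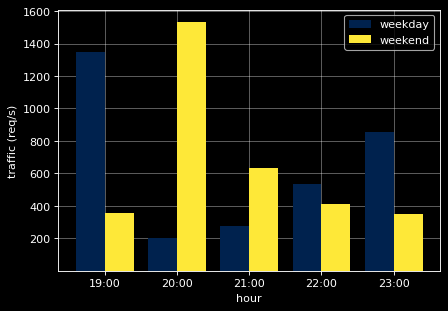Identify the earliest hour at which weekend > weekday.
20:00

19:00: weekend ≈ 400 vs weekday ≈ 1400 (not yet); 20:00: weekend ≈ 1600 vs weekday ≈ 200 (first crossover).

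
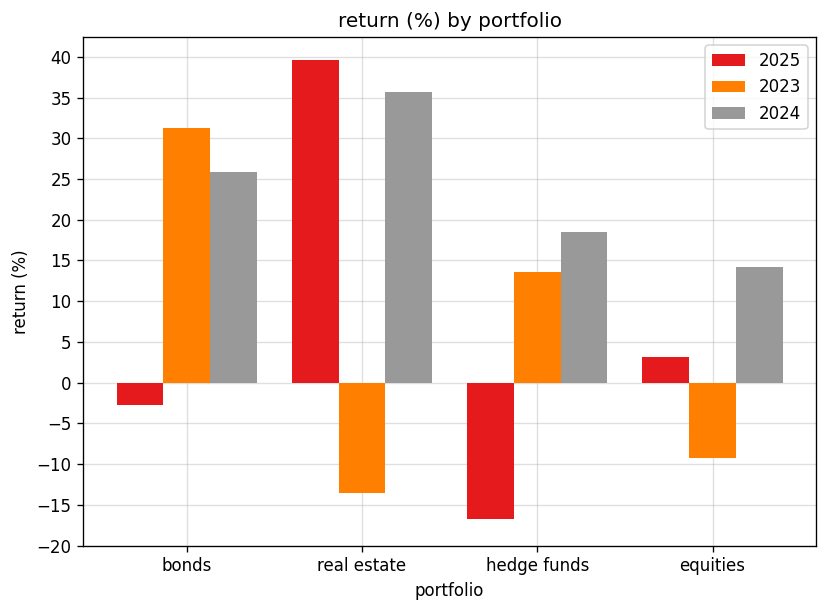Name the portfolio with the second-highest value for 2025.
Top 3 for 2025: real estate ≈ 40, equities ≈ 5, bonds ≈ -5.

equities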